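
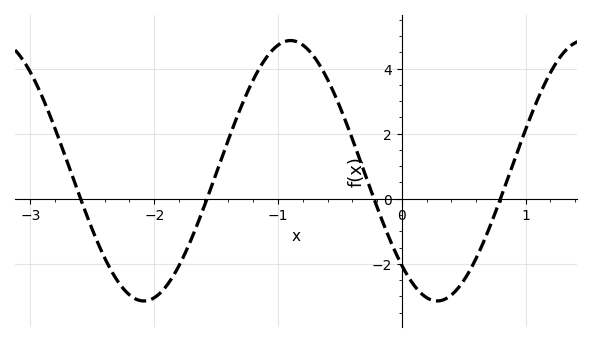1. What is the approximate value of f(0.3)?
-3.14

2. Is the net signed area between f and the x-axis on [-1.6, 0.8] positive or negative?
positive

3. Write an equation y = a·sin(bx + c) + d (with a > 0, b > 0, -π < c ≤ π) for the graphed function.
y = 4sin(2.65x - 2.33) + 0.86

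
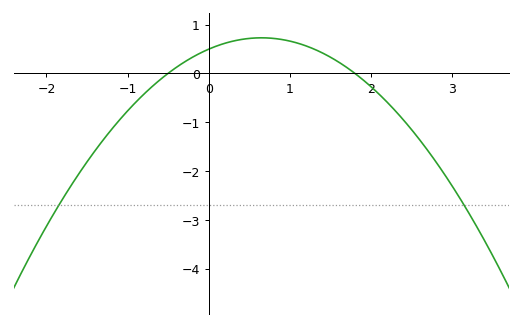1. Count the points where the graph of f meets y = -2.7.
2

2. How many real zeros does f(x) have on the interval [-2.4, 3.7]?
2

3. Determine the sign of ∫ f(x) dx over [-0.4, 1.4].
positive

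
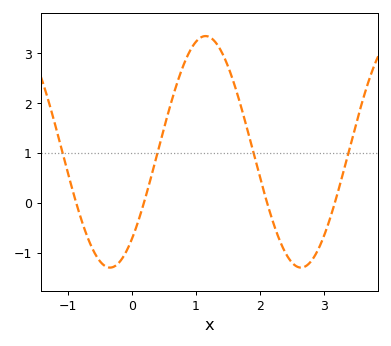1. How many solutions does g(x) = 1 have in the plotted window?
4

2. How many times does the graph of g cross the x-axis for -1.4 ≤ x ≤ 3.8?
4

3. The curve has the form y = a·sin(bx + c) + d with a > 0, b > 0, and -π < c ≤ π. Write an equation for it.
y = 2.32sin(2.11x - 0.86) + 1.02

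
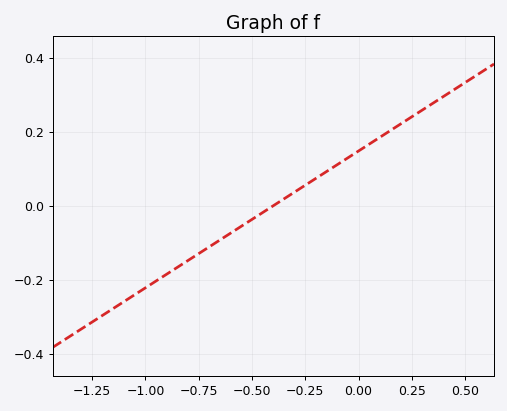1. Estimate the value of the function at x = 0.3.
0.259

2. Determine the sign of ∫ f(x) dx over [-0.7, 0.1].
positive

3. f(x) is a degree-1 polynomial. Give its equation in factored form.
y = 0.37(x + 0.4)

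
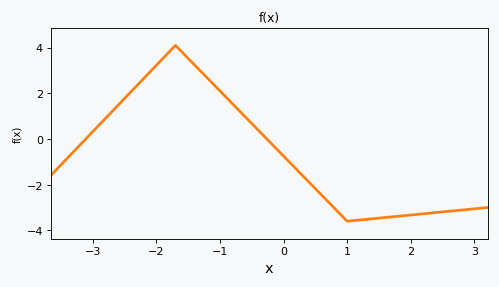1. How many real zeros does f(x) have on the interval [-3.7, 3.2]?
2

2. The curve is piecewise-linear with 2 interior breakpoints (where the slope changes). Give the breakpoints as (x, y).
(-1.7, 4.1); (1, -3.6)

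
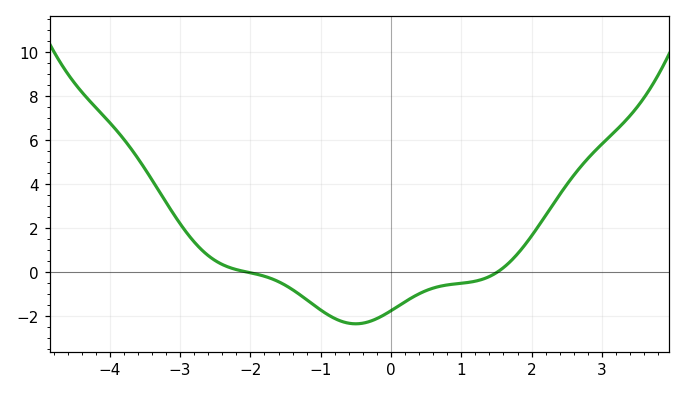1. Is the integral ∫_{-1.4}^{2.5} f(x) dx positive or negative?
negative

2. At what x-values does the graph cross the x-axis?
-2.04, 1.51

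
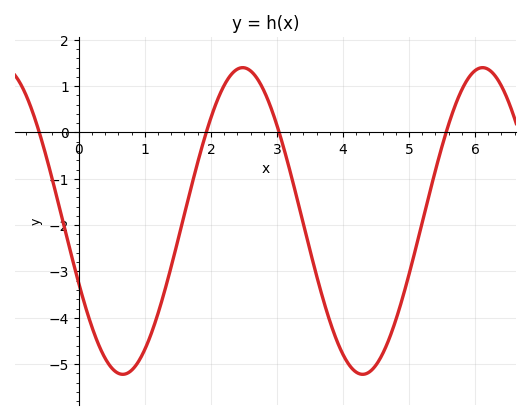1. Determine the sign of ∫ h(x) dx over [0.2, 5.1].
negative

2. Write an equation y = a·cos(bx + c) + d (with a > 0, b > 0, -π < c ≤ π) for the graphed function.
y = 3.31cos(1.73x + 1.99) - 1.91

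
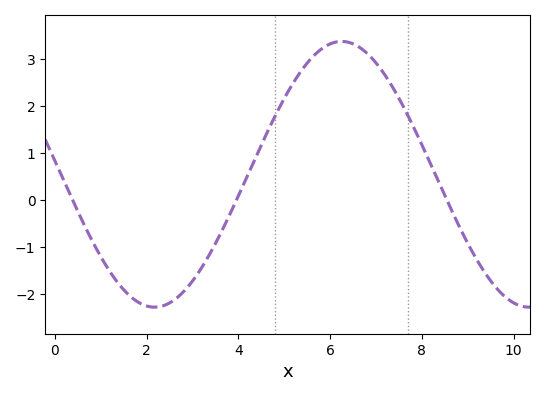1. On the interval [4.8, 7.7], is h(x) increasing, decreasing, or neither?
neither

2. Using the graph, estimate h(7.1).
2.79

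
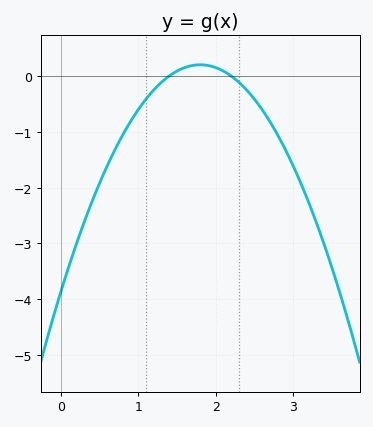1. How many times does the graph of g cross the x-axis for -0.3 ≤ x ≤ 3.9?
2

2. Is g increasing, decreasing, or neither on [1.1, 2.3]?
neither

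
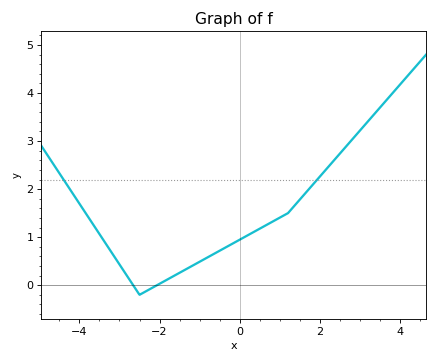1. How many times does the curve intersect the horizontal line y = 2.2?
2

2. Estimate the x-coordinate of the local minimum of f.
-2.6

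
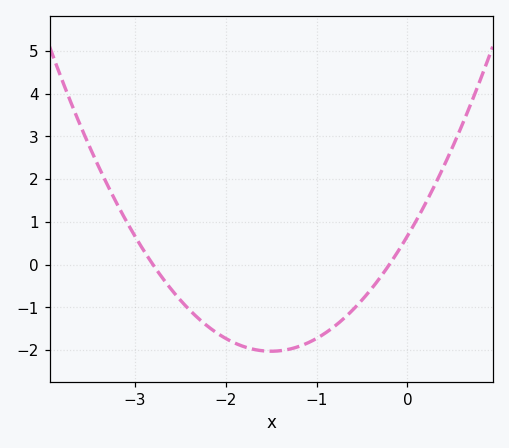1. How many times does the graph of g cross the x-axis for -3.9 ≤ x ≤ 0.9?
2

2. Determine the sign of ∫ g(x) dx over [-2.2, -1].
negative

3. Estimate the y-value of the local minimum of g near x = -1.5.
-2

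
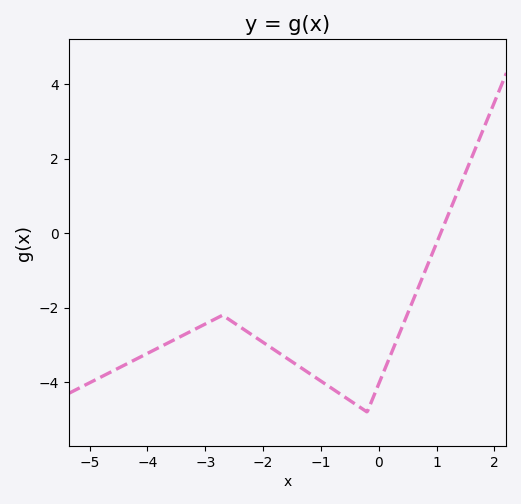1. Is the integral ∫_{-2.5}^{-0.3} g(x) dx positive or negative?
negative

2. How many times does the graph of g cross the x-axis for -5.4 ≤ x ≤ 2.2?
1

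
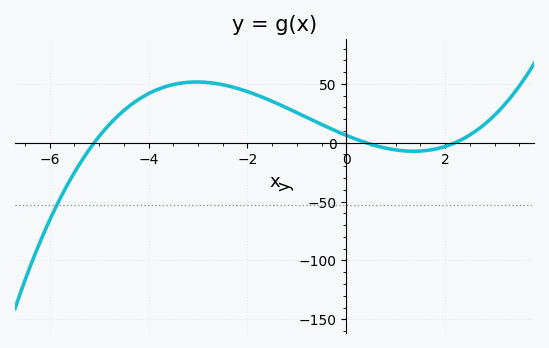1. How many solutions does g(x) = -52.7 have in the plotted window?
1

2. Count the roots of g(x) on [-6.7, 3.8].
3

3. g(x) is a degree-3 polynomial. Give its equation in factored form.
y = 1.39(x + 5.1)(x - 0.4)(x - 2.2)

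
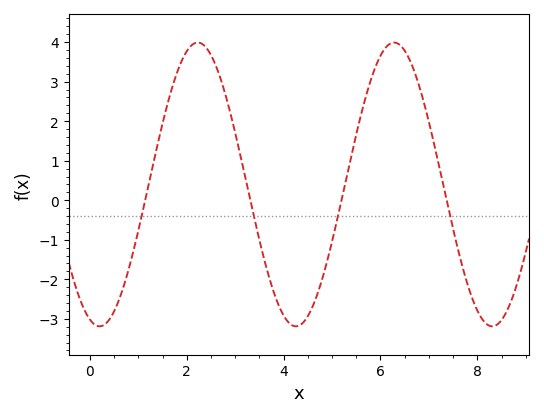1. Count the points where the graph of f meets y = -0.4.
4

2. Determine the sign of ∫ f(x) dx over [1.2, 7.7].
positive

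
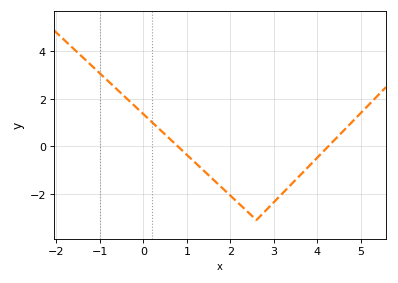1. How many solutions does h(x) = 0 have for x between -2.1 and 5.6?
2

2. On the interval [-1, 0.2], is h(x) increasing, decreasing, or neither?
decreasing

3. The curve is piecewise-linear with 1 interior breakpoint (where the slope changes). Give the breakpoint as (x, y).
(2.6, -3.1)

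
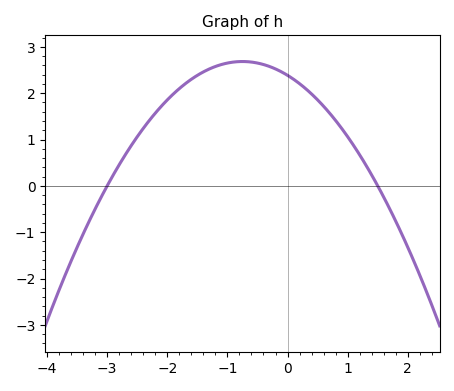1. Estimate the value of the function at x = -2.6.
0.869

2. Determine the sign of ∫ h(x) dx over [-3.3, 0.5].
positive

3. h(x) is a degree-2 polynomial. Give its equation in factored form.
y = -0.53(x + 3)(x - 1.5)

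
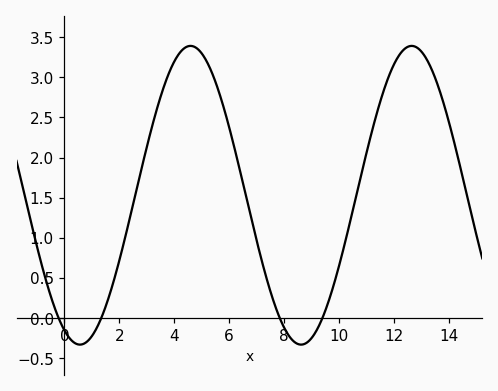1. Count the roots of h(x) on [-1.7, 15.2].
4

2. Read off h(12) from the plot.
3.16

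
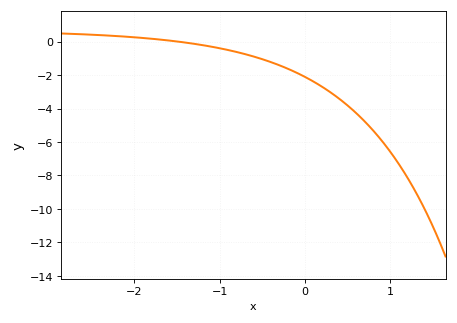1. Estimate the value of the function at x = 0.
-2.2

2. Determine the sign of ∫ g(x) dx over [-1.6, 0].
negative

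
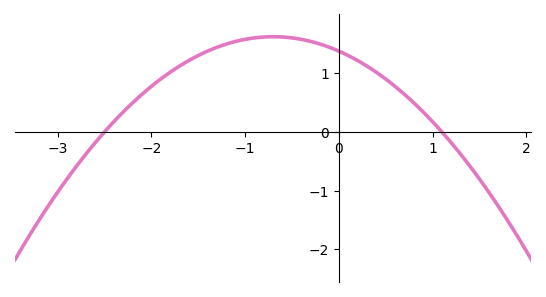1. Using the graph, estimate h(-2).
0.775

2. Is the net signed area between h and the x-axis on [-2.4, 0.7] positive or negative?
positive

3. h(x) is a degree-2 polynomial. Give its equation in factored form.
y = -0.5(x + 2.5)(x - 1.1)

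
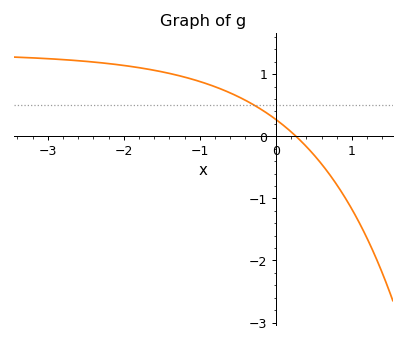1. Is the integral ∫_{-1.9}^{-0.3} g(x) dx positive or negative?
positive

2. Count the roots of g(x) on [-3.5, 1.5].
1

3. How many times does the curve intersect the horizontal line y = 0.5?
1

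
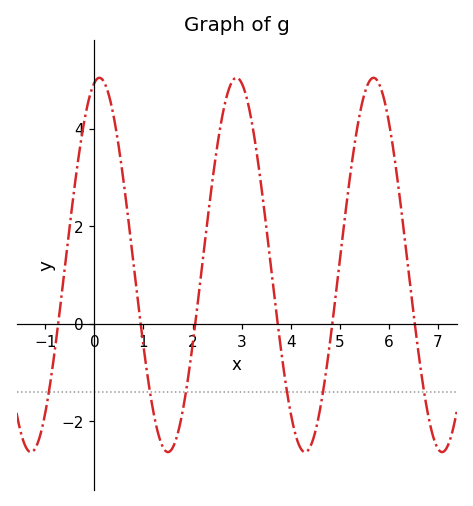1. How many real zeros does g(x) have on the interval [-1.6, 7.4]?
6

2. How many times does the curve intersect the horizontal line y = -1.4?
6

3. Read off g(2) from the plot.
-0.4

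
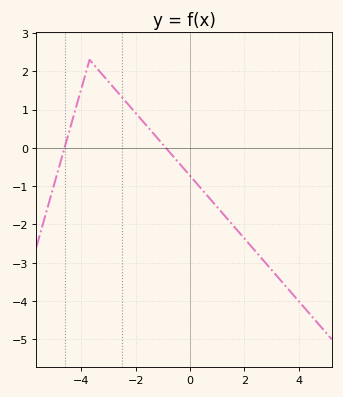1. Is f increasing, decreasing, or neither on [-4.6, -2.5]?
neither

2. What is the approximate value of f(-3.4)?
2.05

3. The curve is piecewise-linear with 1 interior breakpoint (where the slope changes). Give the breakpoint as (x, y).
(-3.7, 2.3)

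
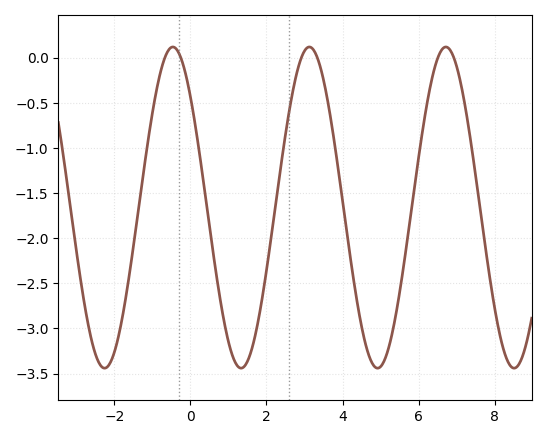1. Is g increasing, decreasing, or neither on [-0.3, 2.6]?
neither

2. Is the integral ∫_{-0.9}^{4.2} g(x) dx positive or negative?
negative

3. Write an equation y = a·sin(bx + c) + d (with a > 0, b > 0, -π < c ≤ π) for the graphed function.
y = 1.78sin(1.8x + 2.4) - 1.66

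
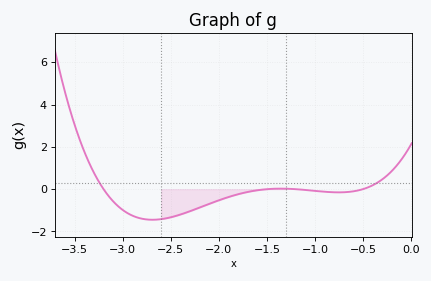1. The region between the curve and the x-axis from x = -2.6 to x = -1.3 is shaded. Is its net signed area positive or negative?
negative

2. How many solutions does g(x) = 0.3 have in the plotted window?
2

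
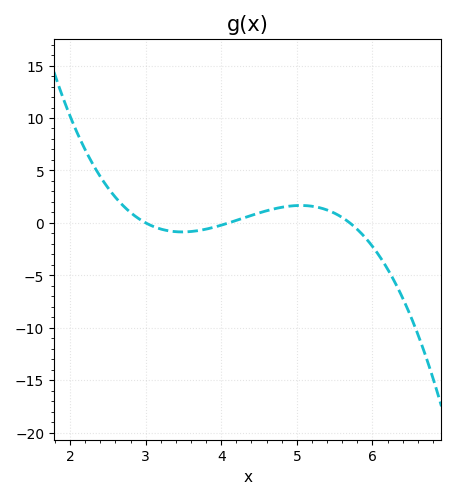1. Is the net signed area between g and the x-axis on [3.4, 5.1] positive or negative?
positive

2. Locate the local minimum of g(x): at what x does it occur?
3.48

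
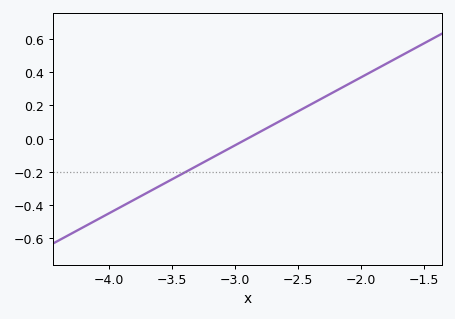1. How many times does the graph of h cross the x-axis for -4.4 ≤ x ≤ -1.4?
1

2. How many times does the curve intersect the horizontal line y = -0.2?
1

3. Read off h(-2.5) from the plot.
0.16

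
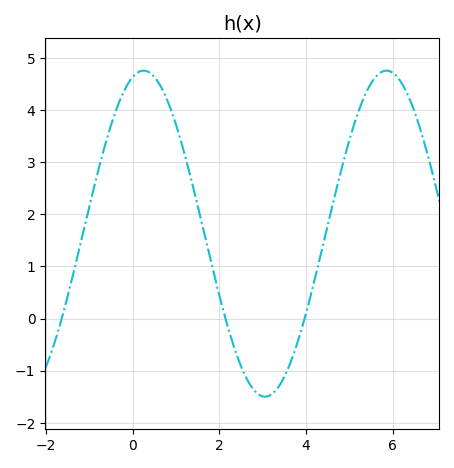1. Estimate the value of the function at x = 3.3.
-1.4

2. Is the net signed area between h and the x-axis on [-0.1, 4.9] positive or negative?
positive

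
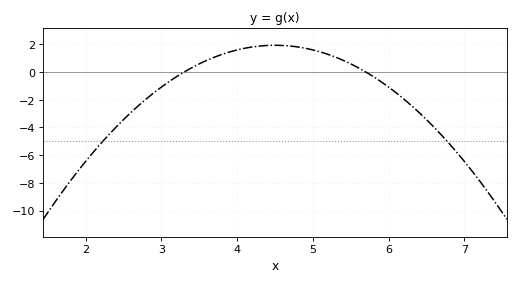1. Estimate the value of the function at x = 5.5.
0.59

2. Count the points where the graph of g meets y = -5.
2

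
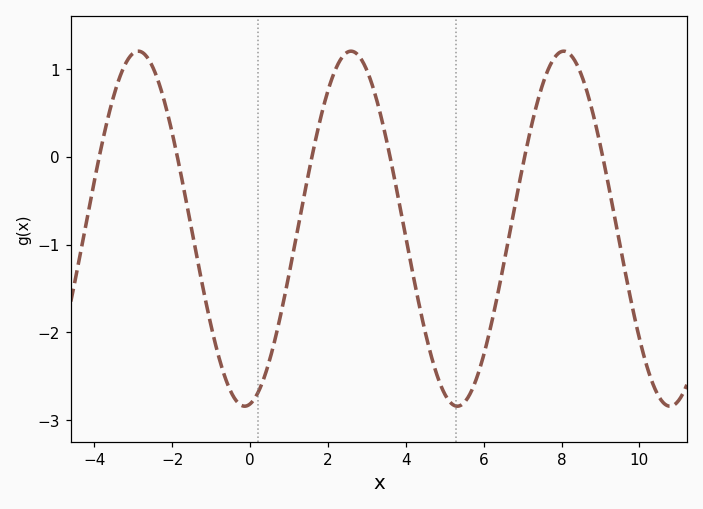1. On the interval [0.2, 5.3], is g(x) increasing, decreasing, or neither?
neither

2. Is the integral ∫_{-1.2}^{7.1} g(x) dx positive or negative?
negative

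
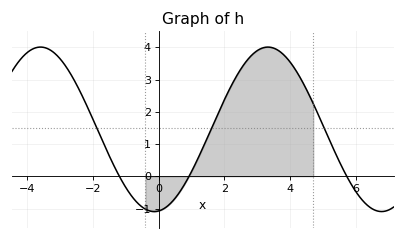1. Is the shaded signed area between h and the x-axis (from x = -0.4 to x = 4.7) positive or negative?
positive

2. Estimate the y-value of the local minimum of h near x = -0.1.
-1.1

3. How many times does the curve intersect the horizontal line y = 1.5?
3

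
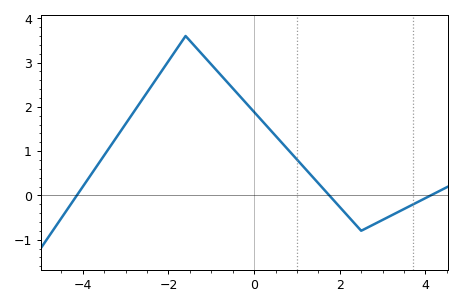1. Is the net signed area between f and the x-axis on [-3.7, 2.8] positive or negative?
positive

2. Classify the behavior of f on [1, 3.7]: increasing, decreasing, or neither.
neither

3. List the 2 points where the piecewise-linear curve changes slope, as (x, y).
(-1.6, 3.6); (2.5, -0.8)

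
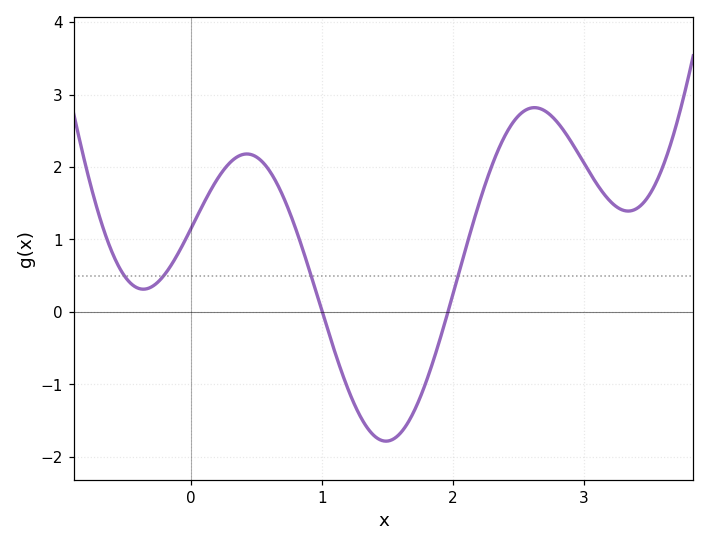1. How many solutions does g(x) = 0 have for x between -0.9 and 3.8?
2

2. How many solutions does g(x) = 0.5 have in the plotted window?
4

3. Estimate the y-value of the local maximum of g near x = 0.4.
2.18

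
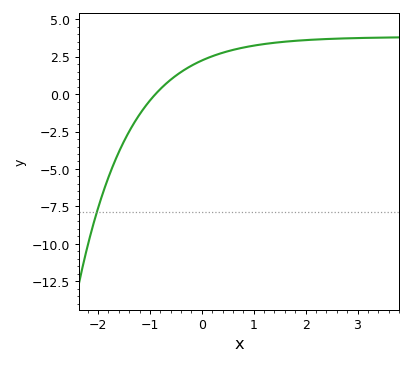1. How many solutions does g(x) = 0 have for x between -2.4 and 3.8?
1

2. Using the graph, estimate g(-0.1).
2.08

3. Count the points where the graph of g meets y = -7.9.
1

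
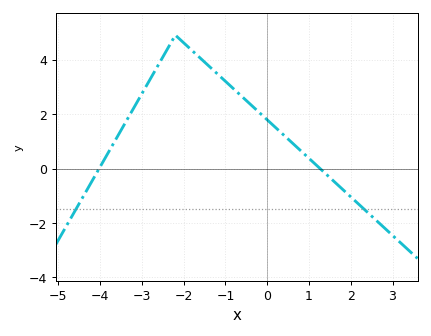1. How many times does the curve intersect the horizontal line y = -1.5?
2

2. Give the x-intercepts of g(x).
-4.02, 1.27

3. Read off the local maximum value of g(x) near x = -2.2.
4.9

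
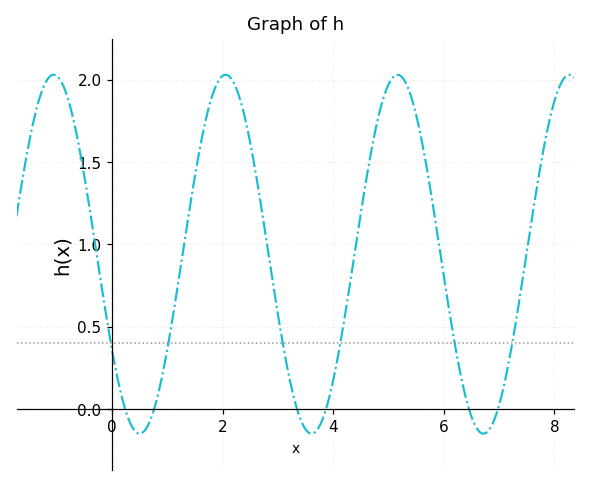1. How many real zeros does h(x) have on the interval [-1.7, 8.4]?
6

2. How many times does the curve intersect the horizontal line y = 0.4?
6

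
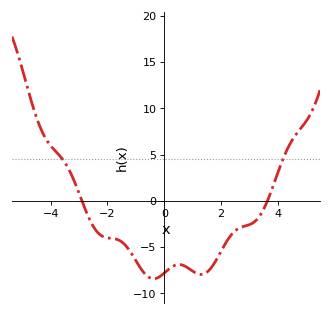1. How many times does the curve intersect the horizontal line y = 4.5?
2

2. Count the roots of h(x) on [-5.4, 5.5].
2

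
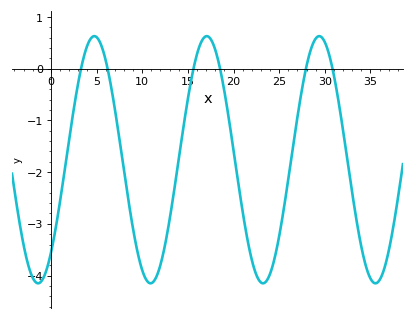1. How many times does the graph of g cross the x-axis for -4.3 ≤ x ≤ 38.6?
6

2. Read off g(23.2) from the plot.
-4.1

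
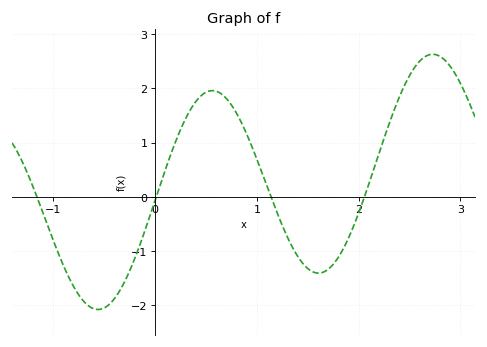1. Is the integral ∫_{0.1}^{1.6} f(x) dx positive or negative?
positive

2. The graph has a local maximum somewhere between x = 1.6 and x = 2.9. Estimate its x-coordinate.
2.73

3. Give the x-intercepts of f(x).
-1.16, 0.011, 1.14, 2.06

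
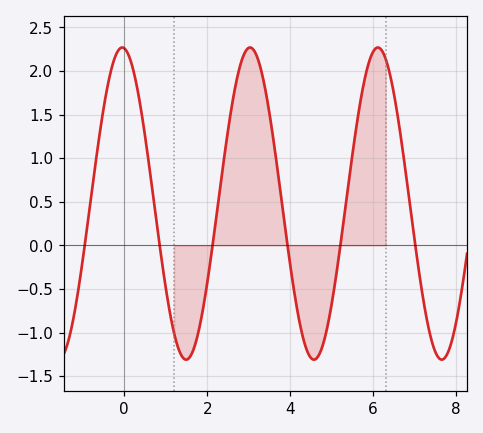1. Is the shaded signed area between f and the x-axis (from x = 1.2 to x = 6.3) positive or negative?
positive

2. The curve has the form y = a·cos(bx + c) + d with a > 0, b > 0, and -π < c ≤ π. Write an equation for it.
y = 1.79cos(2.04x + 0.1) + 0.48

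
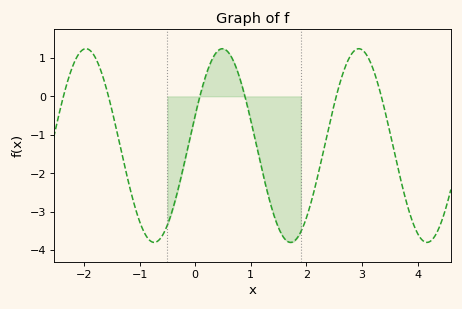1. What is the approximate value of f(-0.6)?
-3.6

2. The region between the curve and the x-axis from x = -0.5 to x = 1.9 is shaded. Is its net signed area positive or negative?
negative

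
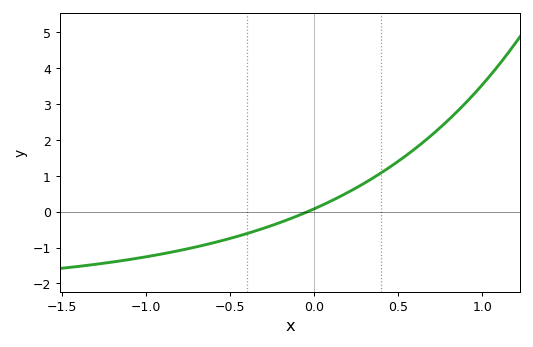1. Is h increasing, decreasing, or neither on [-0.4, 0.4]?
increasing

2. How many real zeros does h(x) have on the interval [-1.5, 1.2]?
1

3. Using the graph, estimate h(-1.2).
-1.4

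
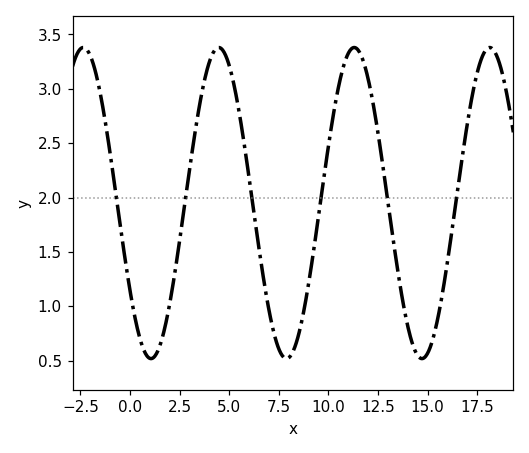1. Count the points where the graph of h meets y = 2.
6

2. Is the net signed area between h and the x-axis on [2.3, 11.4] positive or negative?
positive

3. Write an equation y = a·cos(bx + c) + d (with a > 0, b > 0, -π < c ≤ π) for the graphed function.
y = 1.43cos(0.92x + 2.2) + 1.95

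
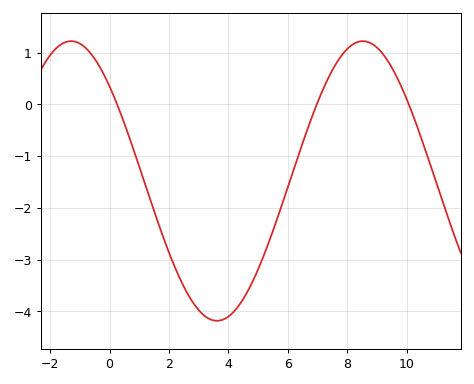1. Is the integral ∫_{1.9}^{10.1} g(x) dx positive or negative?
negative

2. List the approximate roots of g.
0.2, 7, 10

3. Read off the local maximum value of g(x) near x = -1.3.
1.2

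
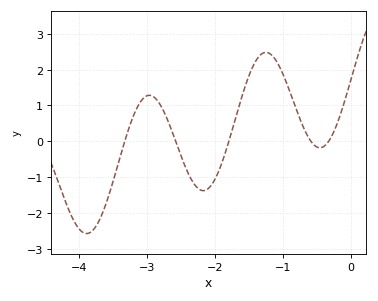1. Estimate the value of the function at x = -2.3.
-1.2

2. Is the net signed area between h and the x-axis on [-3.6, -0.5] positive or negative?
positive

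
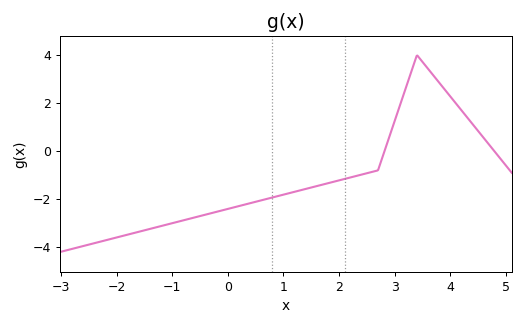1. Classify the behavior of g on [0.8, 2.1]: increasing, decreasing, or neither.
increasing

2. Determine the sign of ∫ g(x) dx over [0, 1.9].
negative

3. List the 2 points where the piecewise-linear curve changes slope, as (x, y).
(2.7, -0.8); (3.4, 4)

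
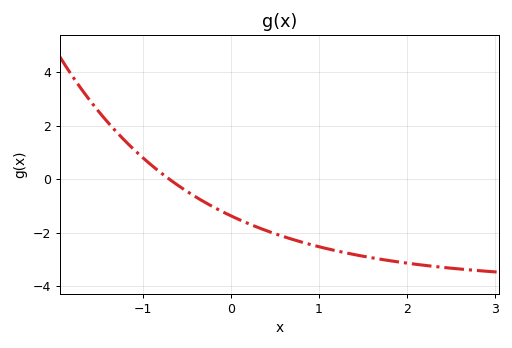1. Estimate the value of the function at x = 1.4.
-2.8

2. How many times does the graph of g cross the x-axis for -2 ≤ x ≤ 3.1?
1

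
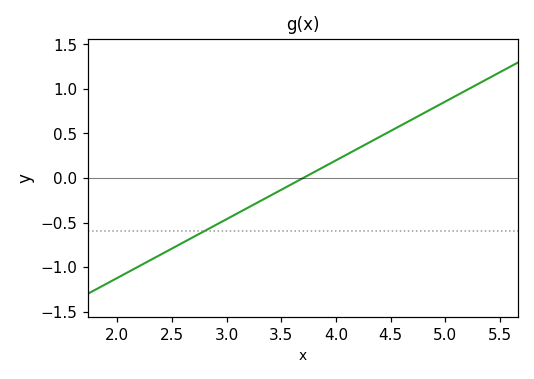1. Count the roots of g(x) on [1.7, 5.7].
1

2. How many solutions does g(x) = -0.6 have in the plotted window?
1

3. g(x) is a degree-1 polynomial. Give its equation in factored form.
y = 0.66(x - 3.7)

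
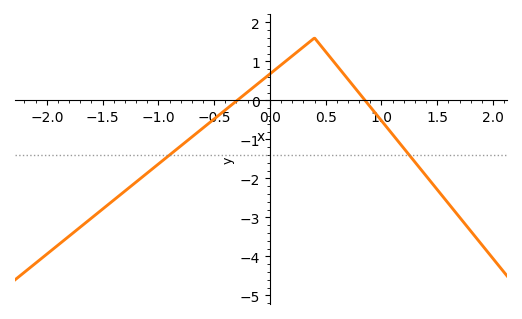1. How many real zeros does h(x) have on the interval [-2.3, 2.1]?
2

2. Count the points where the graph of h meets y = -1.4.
2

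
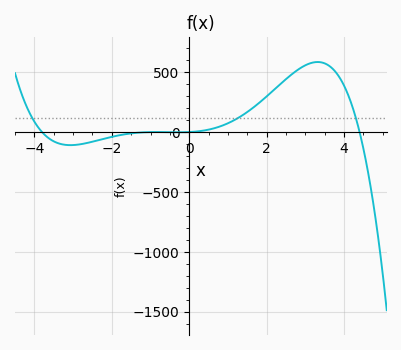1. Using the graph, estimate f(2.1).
328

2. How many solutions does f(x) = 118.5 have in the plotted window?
3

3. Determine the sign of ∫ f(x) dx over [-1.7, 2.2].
positive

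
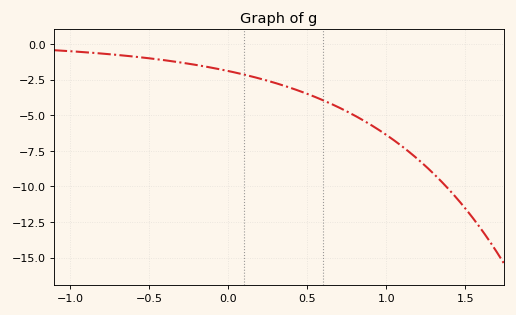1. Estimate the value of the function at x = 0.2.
-2.43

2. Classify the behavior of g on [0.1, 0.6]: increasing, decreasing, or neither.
decreasing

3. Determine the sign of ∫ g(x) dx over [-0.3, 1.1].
negative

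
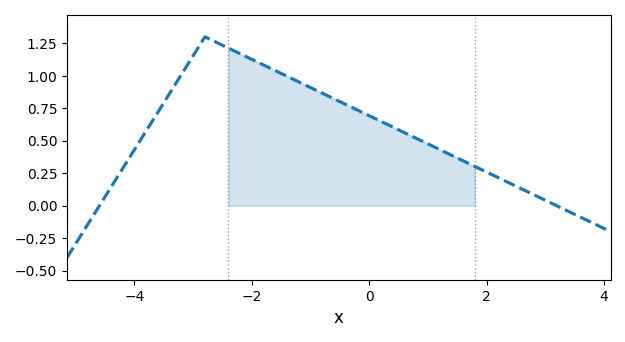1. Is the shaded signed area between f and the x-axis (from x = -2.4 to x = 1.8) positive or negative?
positive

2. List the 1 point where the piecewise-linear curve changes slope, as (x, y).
(-2.8, 1.3)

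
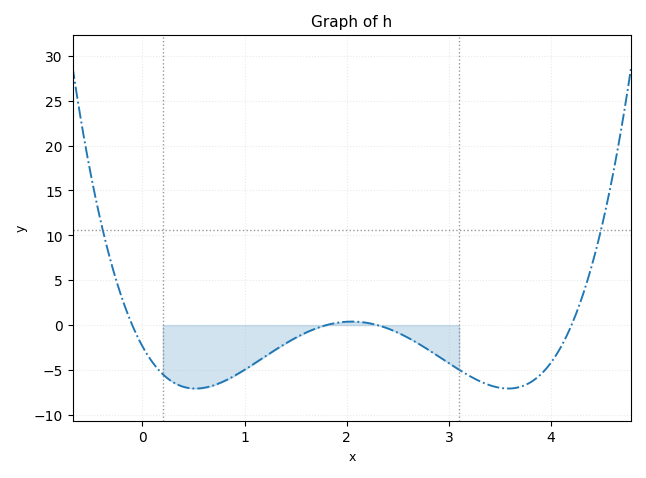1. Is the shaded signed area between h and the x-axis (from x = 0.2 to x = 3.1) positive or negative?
negative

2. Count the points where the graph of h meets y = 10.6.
2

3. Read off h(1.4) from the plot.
-2.06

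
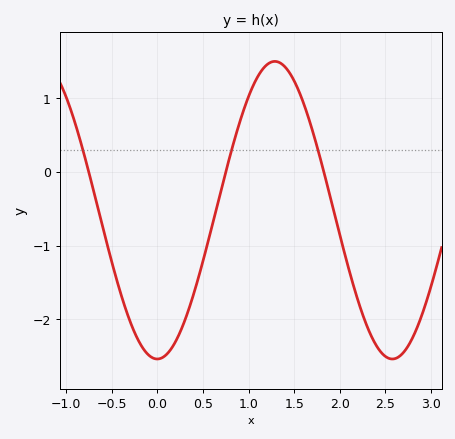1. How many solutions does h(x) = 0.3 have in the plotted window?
3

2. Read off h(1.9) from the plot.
-0.4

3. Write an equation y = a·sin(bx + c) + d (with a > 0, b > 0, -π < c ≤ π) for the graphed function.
y = 2.02sin(2.4x - 1.6) - 0.52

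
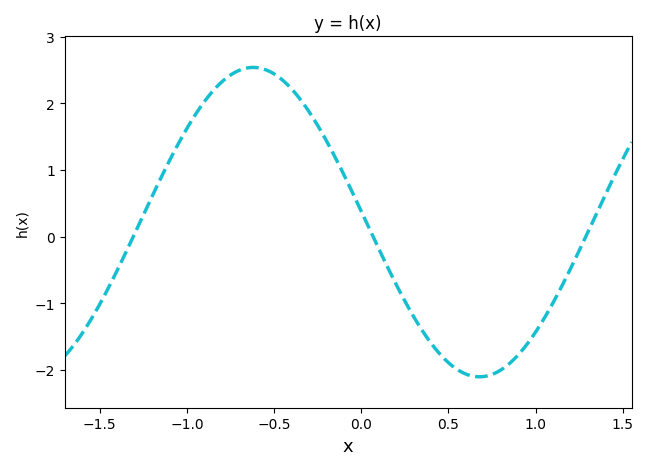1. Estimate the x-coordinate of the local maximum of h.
-0.6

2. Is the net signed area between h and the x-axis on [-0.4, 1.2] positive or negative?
negative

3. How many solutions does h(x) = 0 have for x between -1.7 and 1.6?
3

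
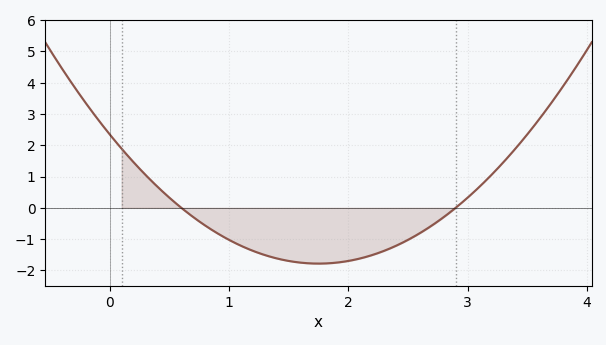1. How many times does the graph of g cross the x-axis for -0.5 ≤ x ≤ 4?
2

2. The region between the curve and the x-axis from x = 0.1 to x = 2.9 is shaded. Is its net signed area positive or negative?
negative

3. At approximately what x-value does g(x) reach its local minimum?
1.8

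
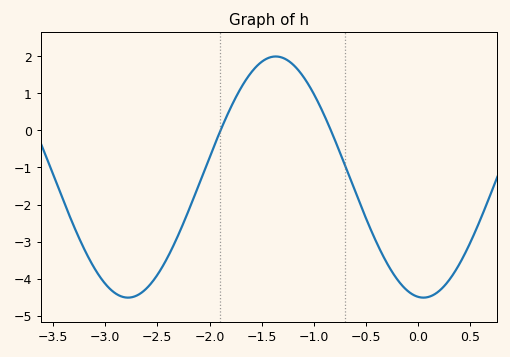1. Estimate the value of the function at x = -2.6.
-4.3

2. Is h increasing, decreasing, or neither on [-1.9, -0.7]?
neither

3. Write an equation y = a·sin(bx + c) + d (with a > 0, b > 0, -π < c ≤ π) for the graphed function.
y = 3.25sin(2.2x - 1.7) - 1.26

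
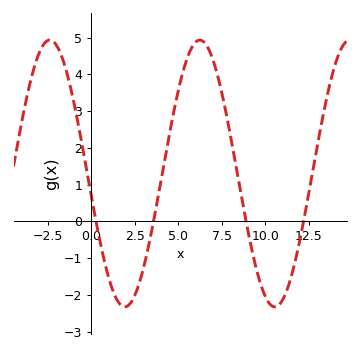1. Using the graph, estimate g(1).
-1.52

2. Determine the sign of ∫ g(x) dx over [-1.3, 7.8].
positive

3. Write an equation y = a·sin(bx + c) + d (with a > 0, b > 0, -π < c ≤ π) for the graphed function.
y = 3.63sin(0.73x - 2.98) + 1.3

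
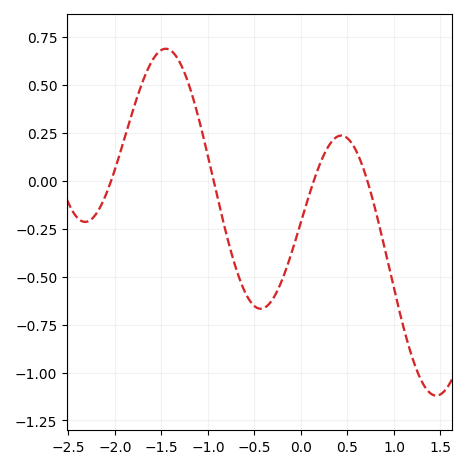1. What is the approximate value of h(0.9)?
-0.35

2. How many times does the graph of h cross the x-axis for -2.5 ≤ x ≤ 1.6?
4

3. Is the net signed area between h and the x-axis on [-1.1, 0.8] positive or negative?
negative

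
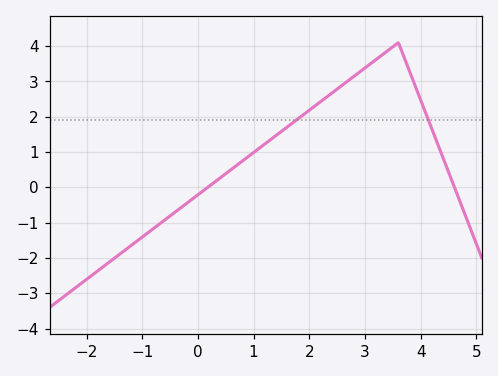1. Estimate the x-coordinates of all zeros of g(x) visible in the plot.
0.2, 4.6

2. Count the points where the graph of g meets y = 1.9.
2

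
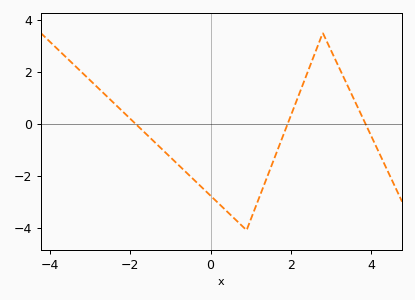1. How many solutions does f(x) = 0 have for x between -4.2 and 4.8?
3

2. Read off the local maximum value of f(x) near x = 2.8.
3.4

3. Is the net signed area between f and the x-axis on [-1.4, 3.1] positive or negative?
negative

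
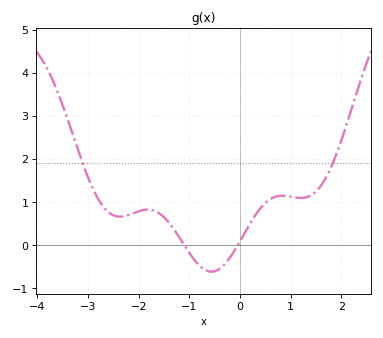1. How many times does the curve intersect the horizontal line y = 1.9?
2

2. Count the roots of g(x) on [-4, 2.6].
2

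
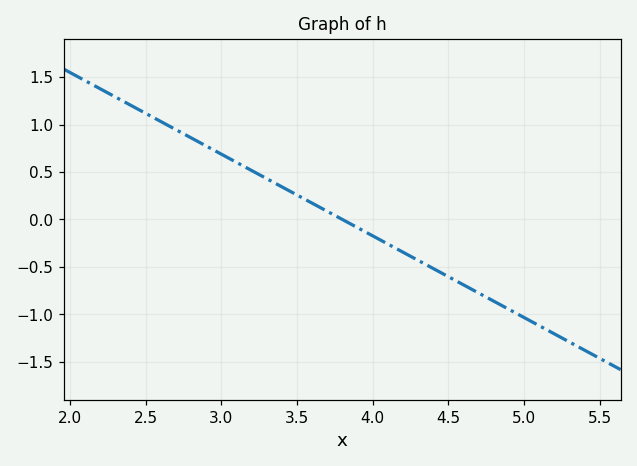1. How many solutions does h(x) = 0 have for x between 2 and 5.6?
1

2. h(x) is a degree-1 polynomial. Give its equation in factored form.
y = -0.86(x - 3.8)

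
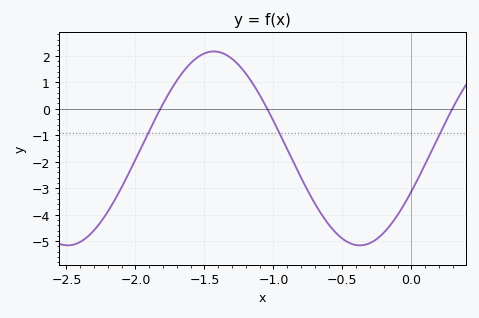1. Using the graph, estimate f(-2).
-1.9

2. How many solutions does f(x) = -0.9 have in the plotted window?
3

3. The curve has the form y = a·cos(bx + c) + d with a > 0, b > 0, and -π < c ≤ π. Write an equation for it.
y = 3.66cos(3x - 2) - 1.5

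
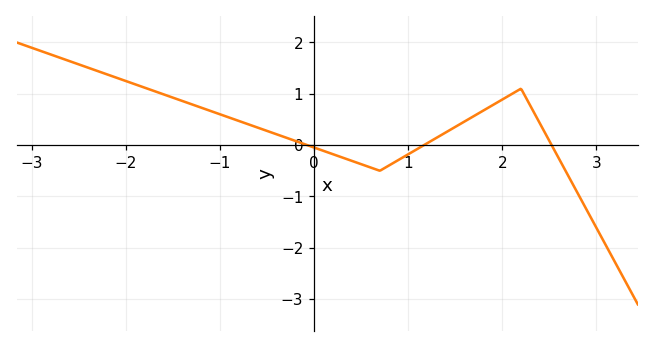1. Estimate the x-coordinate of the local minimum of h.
0.701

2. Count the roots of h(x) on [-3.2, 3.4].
3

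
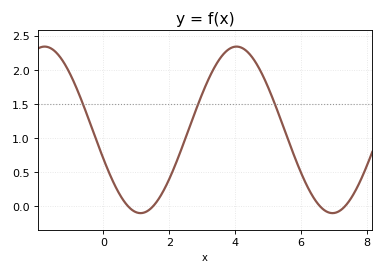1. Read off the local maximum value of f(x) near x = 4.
2.34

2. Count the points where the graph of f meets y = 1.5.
3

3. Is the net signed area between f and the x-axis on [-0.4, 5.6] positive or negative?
positive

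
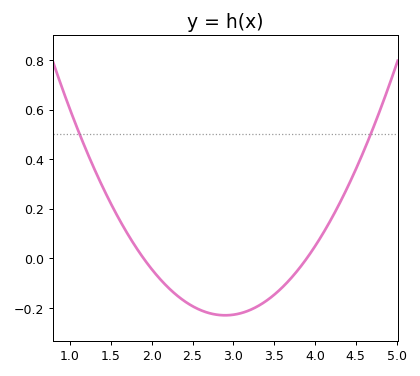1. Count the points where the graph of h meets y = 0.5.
2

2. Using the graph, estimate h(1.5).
0.22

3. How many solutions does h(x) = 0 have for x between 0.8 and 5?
2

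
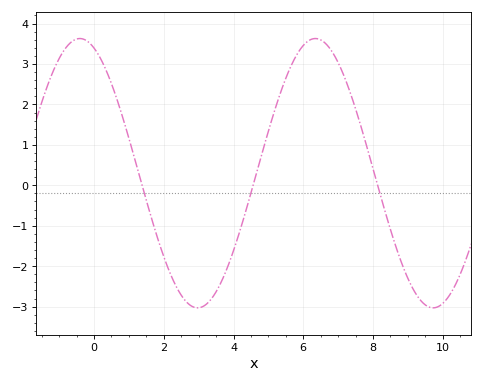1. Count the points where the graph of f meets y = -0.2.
3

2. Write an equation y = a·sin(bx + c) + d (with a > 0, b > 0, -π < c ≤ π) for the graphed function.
y = 3.33sin(0.93x + 1.95) + 0.3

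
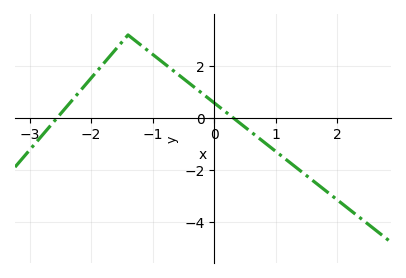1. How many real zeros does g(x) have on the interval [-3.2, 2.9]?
2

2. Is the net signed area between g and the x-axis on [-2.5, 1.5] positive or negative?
positive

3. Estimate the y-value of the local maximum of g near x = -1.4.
3.2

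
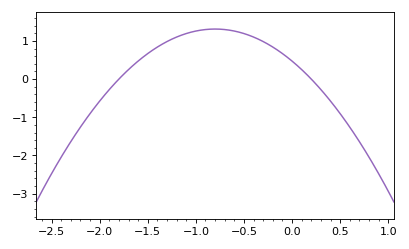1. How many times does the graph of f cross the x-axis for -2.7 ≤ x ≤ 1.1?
2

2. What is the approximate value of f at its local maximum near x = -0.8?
1.3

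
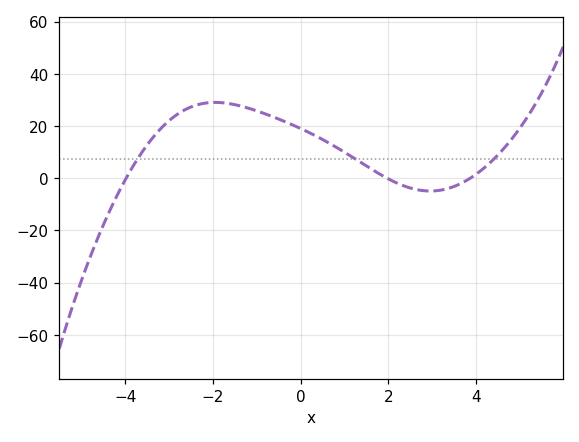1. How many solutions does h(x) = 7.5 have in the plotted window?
3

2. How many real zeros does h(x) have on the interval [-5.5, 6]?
3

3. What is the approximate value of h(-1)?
26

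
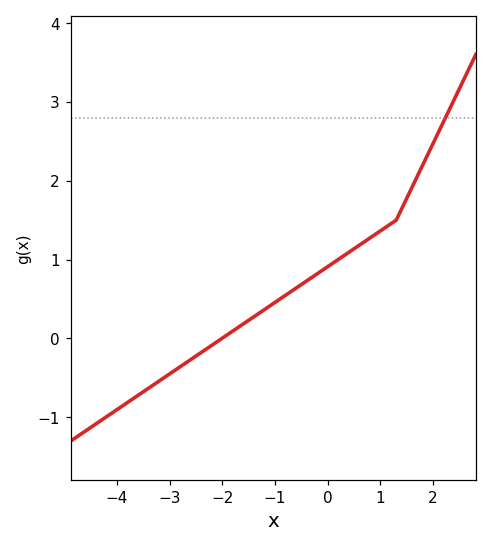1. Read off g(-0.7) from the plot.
0.6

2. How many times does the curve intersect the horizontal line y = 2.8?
1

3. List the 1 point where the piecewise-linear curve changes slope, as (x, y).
(1.3, 1.5)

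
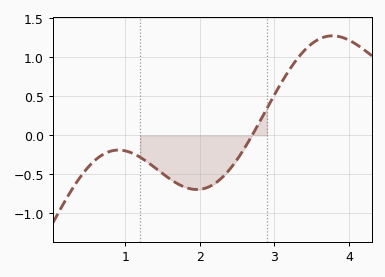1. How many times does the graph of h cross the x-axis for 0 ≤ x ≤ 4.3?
1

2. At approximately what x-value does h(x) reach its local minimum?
2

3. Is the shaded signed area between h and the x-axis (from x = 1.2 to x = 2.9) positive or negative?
negative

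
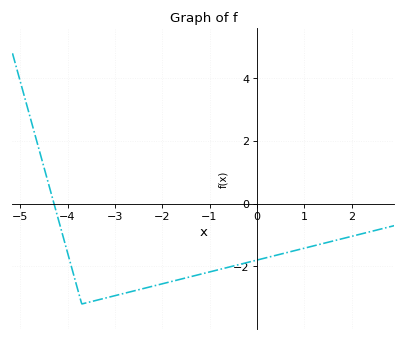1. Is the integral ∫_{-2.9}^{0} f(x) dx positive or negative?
negative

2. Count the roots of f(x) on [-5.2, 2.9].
1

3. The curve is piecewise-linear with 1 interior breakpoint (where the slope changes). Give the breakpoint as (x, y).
(-3.7, -3.2)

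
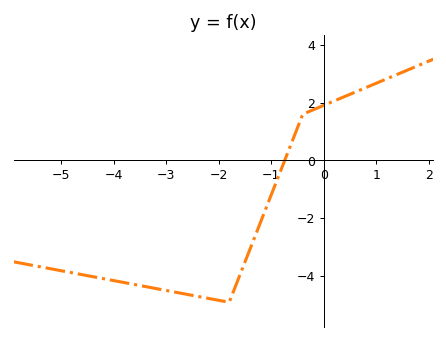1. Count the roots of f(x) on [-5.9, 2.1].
1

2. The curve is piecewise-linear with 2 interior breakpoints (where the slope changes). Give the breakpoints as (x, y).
(-1.8, -4.9); (-0.4, 1.6)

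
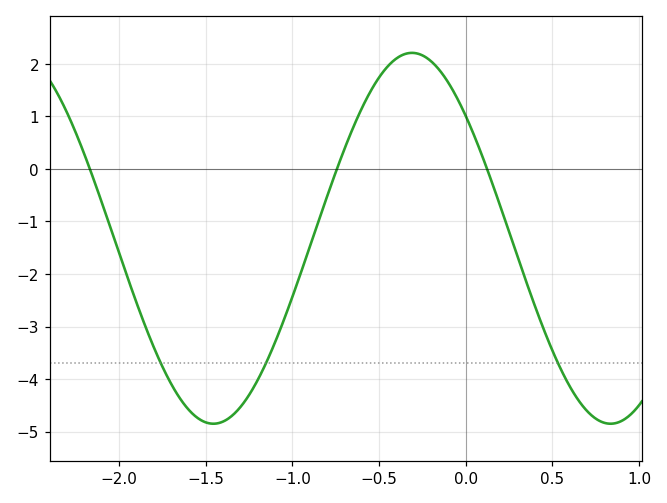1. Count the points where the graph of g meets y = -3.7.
3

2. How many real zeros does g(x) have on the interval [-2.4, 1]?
3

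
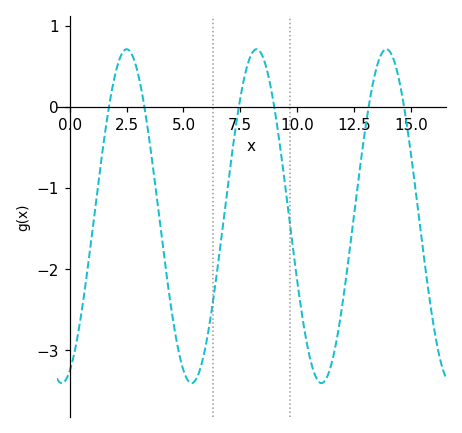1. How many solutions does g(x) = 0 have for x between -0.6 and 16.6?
6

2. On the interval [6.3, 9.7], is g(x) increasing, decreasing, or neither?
neither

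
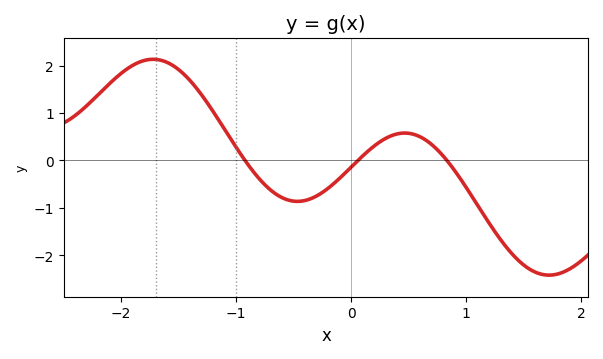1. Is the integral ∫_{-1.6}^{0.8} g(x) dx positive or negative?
positive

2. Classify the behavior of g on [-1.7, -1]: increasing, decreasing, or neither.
decreasing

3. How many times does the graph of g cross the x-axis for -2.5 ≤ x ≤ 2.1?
3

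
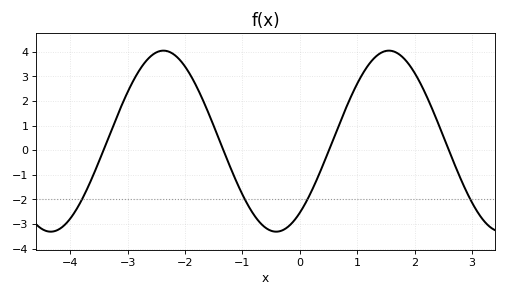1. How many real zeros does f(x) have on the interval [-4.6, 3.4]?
4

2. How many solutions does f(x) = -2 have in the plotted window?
4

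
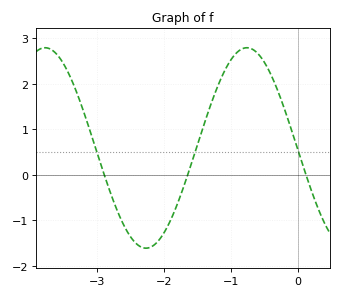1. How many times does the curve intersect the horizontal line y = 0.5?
3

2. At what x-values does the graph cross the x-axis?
-2.89, -1.65, 0.126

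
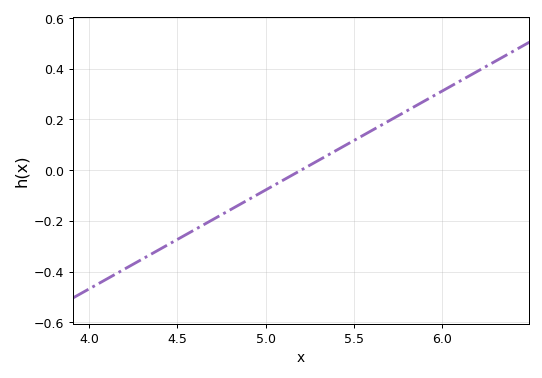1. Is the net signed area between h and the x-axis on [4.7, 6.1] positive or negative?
positive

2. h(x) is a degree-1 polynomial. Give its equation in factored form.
y = 0.39(x - 5.2)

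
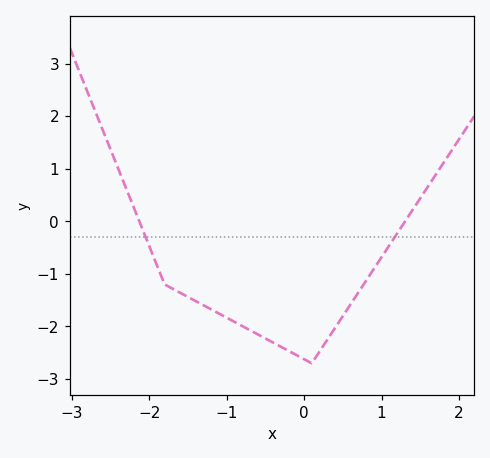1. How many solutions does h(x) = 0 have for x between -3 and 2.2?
2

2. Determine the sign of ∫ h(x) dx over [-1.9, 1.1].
negative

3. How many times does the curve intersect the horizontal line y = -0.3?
2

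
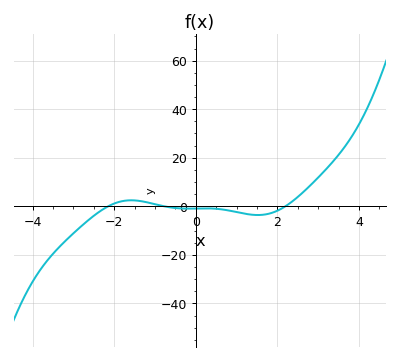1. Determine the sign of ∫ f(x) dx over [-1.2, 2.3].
negative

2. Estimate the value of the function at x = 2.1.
-0.961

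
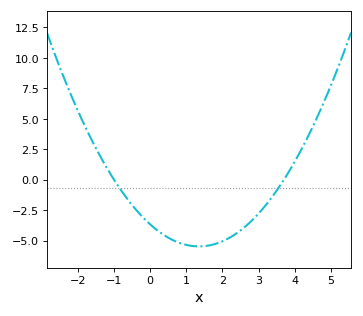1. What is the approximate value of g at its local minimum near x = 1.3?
-5.47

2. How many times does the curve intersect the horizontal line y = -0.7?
2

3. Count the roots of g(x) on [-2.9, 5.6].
2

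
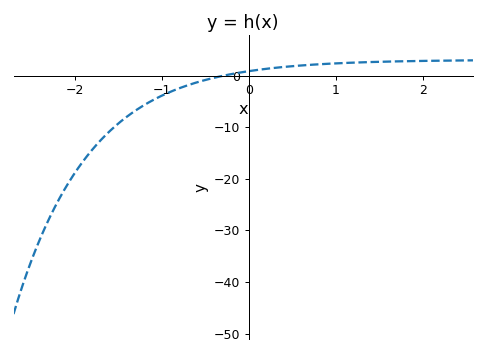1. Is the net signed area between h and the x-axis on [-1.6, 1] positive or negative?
negative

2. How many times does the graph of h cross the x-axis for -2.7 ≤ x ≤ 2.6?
1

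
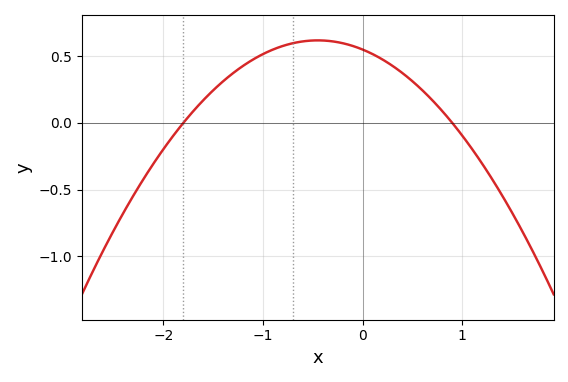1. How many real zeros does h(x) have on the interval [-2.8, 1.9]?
2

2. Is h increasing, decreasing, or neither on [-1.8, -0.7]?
increasing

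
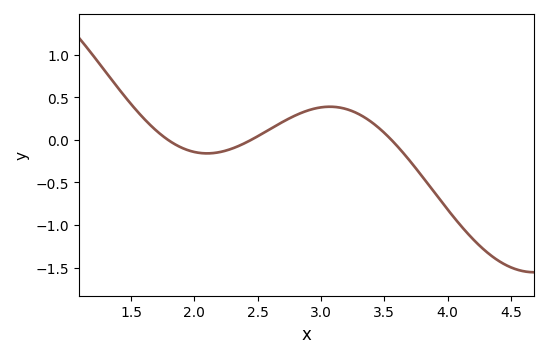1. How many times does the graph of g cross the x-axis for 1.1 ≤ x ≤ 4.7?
3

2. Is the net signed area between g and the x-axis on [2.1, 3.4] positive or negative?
positive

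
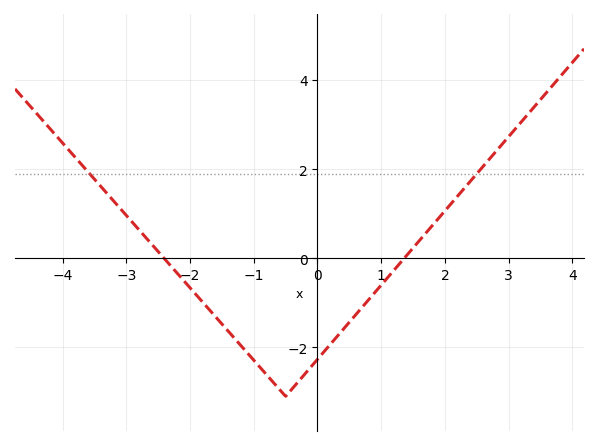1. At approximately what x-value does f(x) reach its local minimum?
-0.501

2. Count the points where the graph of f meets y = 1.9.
2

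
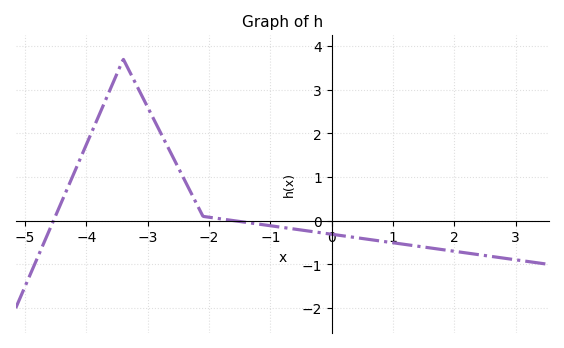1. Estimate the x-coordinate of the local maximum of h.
-3.4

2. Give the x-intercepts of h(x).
-4.54, -1.59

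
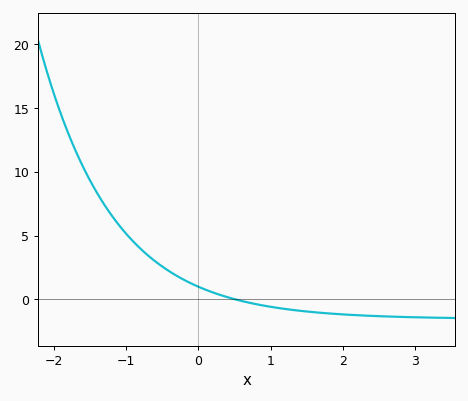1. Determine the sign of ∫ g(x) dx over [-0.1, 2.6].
negative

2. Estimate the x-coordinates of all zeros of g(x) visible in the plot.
0.519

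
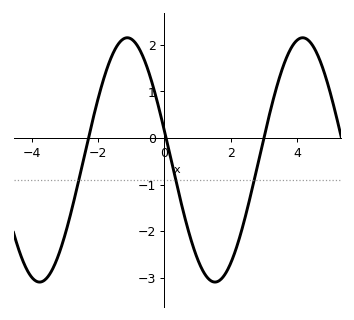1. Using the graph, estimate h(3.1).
0.323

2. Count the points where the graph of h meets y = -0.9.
3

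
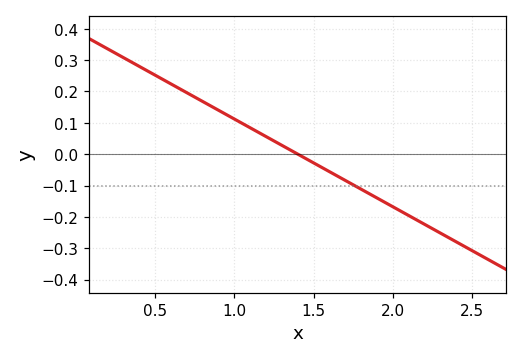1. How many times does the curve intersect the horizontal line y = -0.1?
1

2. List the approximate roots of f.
1.4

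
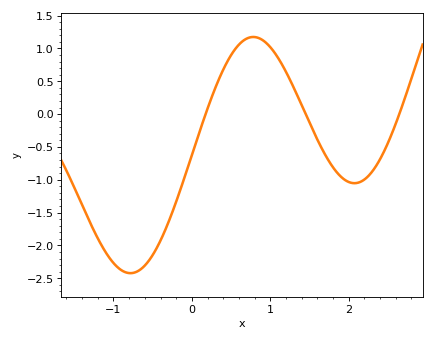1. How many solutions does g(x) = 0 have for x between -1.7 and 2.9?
3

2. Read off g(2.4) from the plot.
-0.686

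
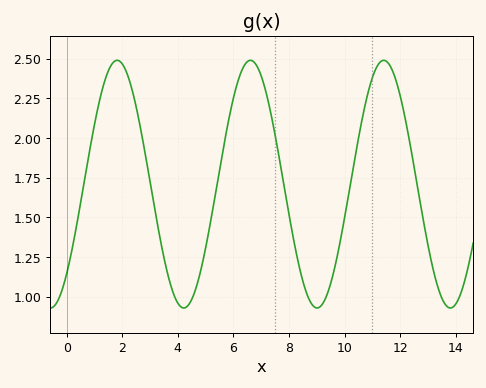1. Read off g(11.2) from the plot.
2.46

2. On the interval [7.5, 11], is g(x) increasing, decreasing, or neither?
neither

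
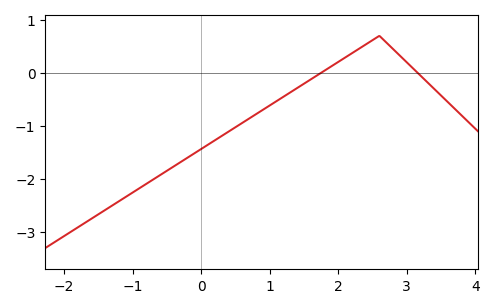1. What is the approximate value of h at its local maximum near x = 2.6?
0.7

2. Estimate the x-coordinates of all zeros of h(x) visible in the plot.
1.7, 3.2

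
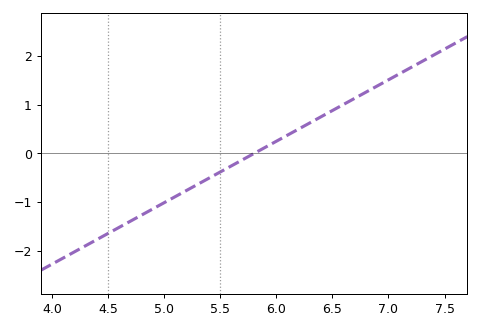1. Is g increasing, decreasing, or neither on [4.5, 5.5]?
increasing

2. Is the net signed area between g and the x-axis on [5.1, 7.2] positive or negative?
positive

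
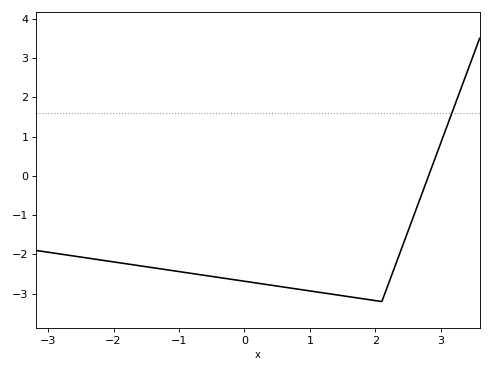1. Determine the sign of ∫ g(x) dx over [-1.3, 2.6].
negative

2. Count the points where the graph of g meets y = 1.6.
1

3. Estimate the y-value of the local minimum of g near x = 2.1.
-3.2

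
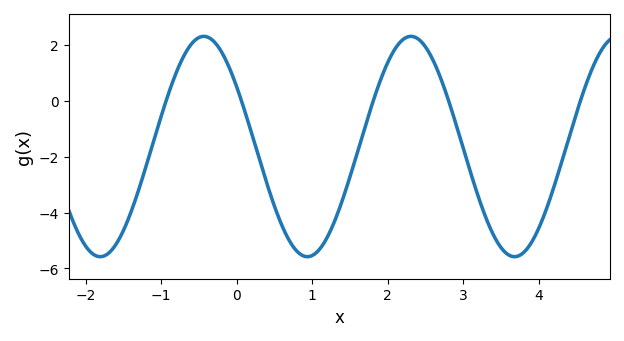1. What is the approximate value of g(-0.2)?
1.74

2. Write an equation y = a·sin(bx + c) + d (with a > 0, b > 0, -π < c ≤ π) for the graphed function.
y = 3.94sin(2.29x + 2.57) - 1.64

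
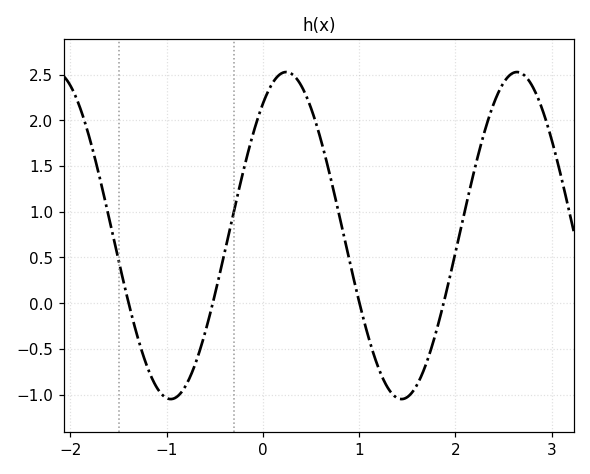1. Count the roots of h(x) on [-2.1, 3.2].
4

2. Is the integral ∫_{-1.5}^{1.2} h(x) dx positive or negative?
positive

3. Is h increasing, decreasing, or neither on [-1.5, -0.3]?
neither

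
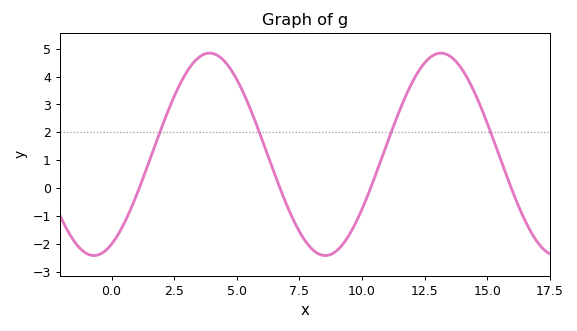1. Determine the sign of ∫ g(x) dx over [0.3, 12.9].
positive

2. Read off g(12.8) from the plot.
4.73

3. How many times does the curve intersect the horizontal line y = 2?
4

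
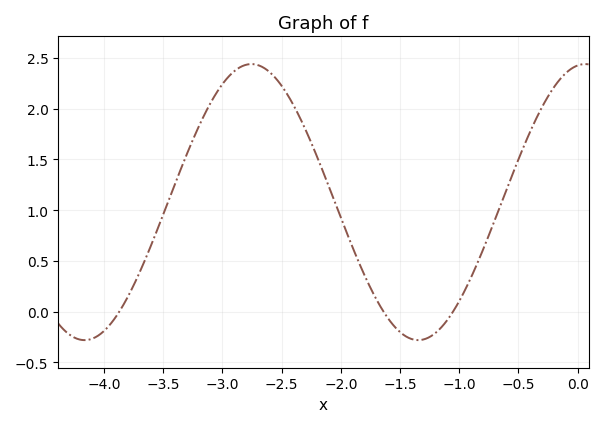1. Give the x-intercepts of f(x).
-3.9, -1.6, -1.1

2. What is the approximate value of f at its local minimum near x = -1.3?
-0.3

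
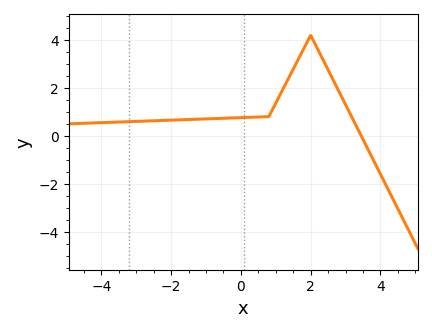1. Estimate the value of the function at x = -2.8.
0.6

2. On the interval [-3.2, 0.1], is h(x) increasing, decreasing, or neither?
increasing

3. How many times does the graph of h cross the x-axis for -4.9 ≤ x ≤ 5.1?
1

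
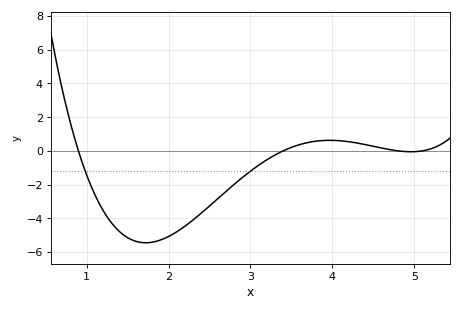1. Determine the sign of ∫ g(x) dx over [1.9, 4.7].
negative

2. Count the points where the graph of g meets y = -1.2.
2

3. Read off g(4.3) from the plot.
0.4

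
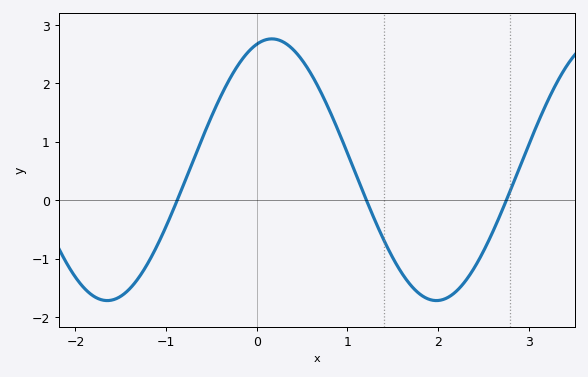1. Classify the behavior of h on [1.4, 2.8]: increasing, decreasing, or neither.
neither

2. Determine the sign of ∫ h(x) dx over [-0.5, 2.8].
positive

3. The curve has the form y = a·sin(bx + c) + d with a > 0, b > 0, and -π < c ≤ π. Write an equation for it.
y = 2.24sin(1.7x + 1.3) + 0.52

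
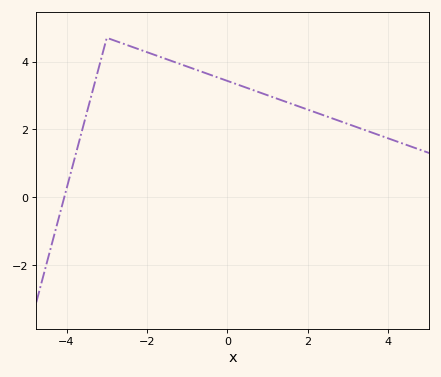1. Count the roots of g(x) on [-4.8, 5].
1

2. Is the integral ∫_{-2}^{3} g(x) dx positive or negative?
positive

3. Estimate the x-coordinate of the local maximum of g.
-3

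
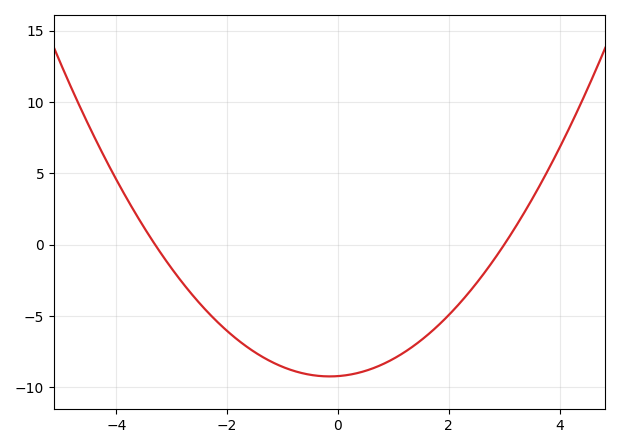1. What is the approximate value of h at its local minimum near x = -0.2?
-9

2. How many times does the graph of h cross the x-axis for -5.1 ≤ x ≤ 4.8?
2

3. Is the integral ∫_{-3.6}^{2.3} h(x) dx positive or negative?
negative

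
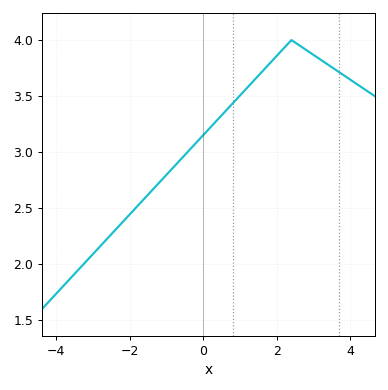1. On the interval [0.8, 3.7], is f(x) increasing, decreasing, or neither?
neither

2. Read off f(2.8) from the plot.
3.9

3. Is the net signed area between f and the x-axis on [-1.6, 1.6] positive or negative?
positive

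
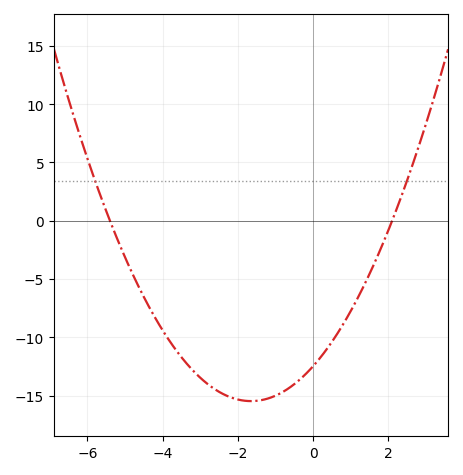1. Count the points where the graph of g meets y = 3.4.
2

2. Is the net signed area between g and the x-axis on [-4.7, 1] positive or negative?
negative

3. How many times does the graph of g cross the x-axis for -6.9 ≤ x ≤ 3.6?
2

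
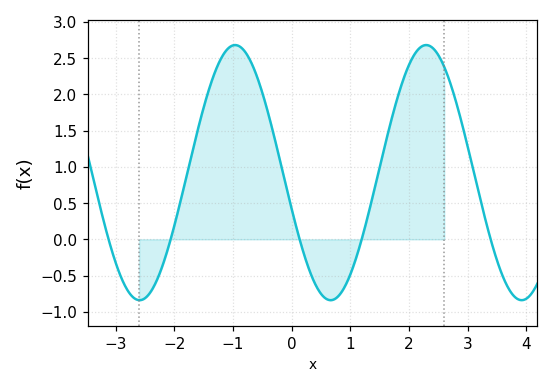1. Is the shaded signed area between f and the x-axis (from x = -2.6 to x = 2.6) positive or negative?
positive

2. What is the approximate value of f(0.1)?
0.1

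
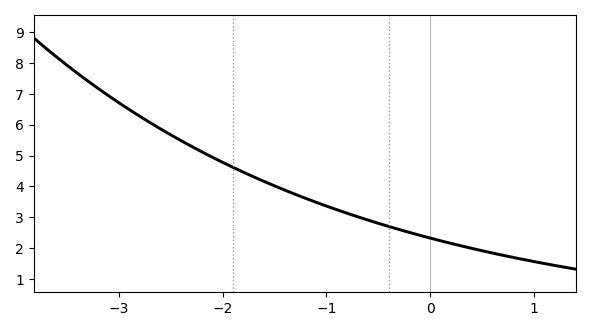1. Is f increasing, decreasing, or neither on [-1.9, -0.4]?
decreasing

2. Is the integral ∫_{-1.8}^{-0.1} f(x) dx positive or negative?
positive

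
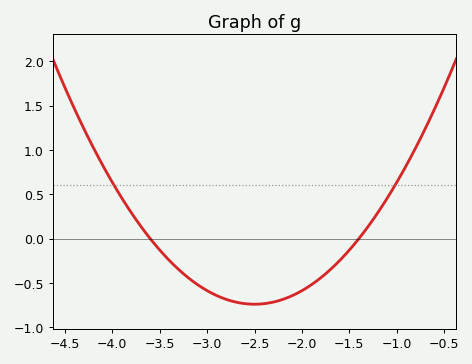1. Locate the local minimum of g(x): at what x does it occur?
-2.5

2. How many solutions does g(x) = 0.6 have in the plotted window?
2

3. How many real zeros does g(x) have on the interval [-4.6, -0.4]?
2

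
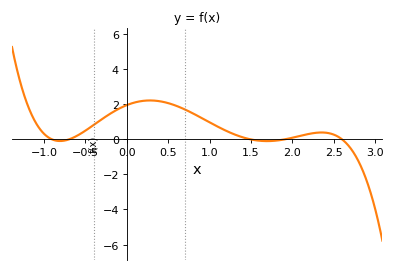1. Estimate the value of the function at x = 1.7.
0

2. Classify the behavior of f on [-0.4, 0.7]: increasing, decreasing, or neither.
neither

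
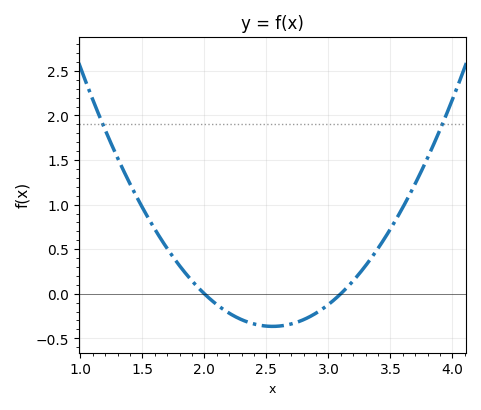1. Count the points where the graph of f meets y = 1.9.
2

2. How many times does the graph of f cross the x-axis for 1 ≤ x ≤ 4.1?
2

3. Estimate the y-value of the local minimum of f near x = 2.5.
-0.366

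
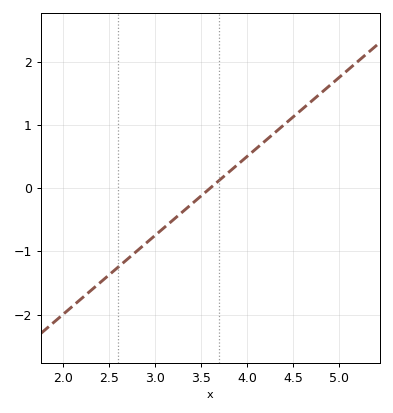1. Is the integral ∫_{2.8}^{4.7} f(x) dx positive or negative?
positive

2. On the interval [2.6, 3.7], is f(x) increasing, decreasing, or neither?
increasing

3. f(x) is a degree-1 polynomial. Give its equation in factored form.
y = 1.25(x - 3.6)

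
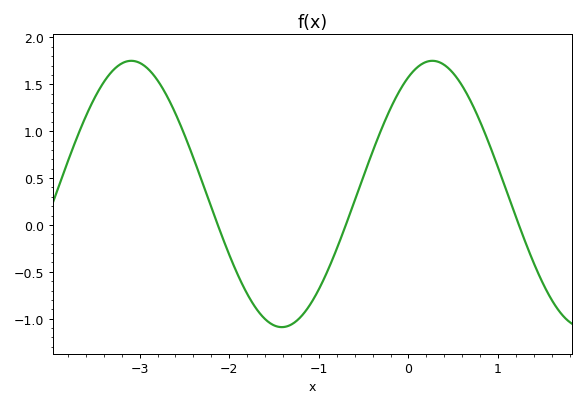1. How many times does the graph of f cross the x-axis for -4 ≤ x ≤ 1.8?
3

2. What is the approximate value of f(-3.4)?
1.5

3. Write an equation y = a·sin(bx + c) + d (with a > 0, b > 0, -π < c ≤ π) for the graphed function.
y = 1.42sin(1.9x + 1.1) + 0.33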